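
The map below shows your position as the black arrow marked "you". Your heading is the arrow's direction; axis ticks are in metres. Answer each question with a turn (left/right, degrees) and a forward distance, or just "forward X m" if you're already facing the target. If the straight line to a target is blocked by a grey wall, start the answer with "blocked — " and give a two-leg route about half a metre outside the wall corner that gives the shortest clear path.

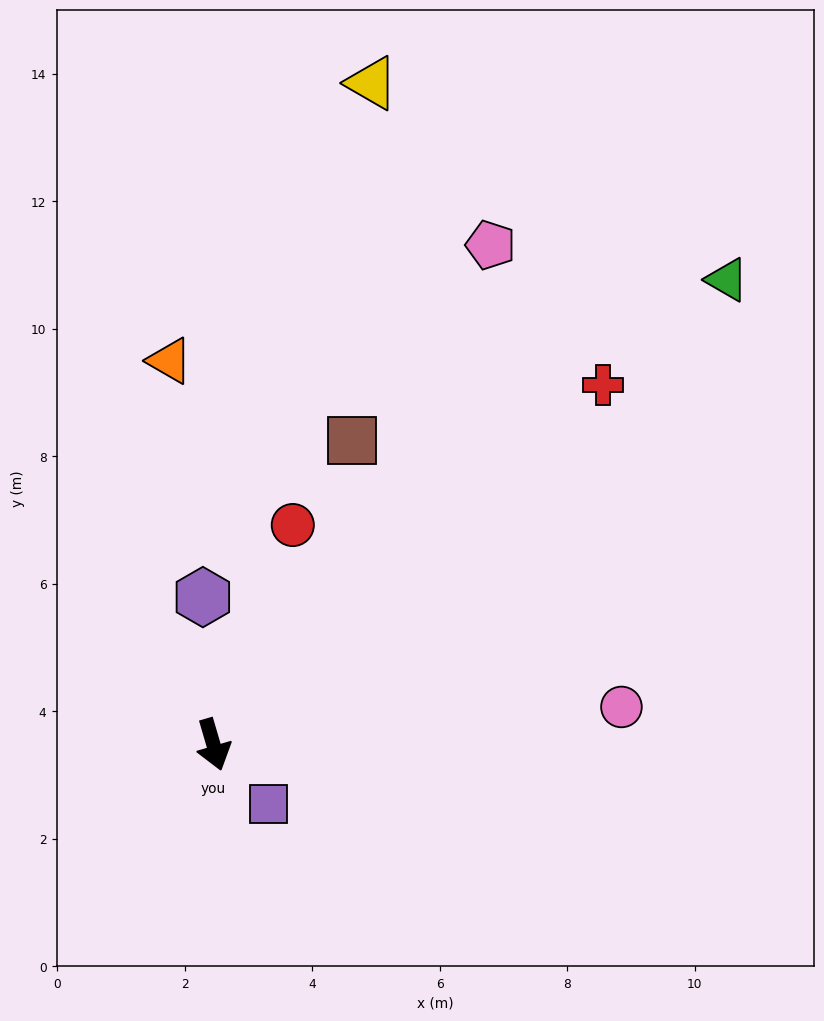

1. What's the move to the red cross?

turn left 116°, forward 8.3 m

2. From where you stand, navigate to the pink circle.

turn left 79°, forward 6.4 m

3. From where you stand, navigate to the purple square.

turn left 27°, forward 1.3 m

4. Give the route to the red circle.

turn left 144°, forward 3.7 m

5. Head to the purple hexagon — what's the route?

turn left 168°, forward 2.3 m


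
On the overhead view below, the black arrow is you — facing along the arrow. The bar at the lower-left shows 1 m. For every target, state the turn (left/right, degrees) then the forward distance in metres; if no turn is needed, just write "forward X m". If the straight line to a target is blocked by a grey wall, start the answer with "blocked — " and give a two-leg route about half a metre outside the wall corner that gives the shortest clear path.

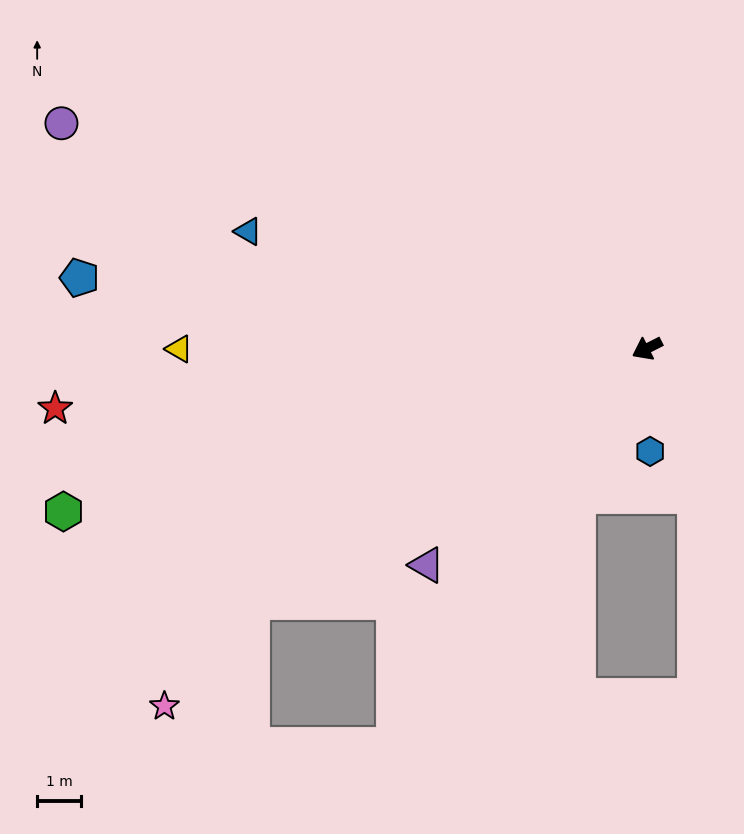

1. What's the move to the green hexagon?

turn right 11°, forward 14.0 m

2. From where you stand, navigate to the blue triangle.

turn right 43°, forward 9.6 m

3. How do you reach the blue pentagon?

turn right 34°, forward 13.2 m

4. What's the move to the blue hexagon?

turn left 65°, forward 2.4 m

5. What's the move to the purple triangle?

turn left 18°, forward 7.1 m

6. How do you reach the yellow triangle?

turn right 27°, forward 10.8 m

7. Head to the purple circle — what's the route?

turn right 48°, forward 14.4 m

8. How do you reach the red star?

turn right 21°, forward 13.7 m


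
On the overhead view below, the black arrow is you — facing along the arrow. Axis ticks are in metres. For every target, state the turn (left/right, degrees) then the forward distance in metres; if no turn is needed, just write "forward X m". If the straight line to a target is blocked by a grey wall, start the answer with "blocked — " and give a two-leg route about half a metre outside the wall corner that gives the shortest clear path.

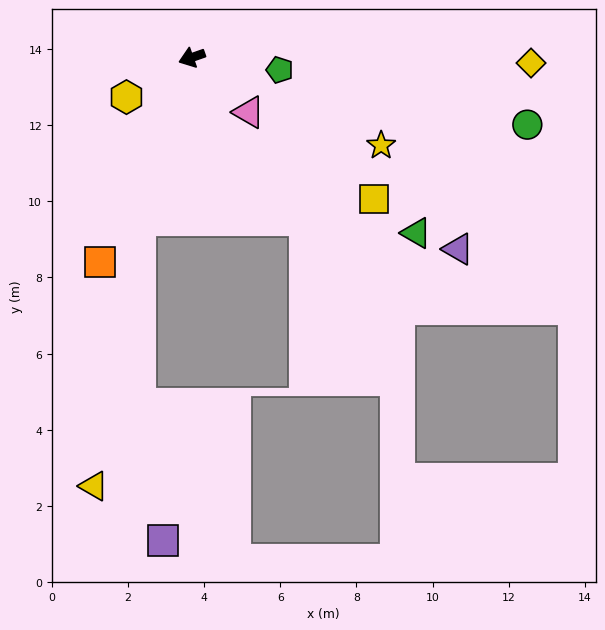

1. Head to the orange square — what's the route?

turn left 46°, forward 5.9 m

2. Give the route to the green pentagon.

turn left 153°, forward 2.3 m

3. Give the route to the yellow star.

turn left 136°, forward 5.5 m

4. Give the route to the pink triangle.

turn left 117°, forward 2.1 m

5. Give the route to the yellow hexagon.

turn left 12°, forward 2.0 m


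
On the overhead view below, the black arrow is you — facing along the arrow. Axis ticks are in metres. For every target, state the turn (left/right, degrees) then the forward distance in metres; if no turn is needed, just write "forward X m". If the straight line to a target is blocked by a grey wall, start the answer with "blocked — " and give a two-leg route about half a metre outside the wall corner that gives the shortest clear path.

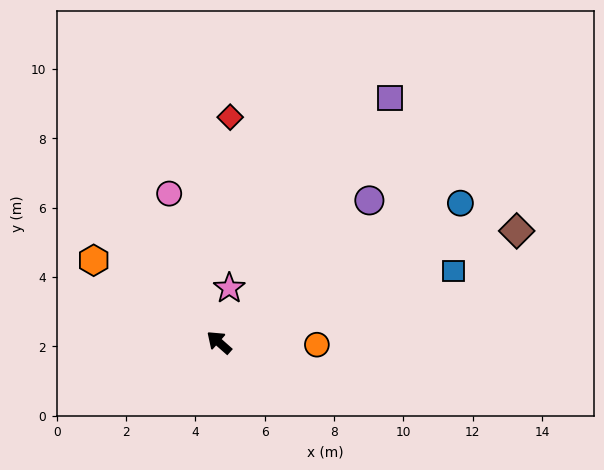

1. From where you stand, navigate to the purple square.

turn right 84°, forward 8.6 m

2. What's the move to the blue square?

turn right 122°, forward 7.1 m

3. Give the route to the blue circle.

turn right 109°, forward 8.0 m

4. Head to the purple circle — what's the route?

turn right 95°, forward 6.0 m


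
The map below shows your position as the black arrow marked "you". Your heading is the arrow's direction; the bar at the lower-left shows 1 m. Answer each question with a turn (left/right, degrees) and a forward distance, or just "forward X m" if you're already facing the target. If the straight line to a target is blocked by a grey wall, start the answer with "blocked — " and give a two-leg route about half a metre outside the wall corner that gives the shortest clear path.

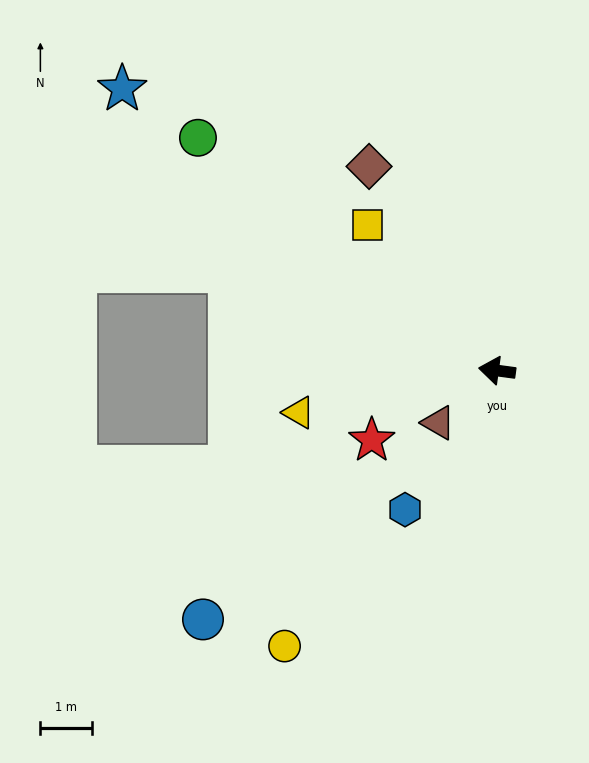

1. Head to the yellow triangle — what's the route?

turn left 20°, forward 3.9 m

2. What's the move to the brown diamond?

turn right 50°, forward 4.6 m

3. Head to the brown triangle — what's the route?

turn left 49°, forward 1.5 m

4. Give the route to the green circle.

turn right 30°, forward 7.3 m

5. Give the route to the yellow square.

turn right 41°, forward 3.8 m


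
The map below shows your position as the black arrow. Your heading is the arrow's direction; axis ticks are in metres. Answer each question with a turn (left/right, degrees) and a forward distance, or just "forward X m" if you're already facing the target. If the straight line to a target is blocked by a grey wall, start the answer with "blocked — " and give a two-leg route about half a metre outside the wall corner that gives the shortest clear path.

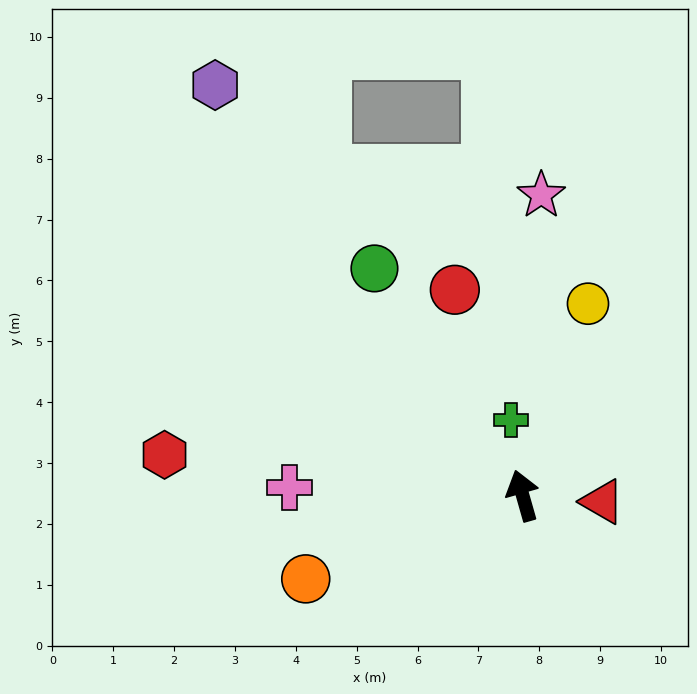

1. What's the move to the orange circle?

turn left 95°, forward 3.8 m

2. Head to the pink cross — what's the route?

turn left 72°, forward 3.8 m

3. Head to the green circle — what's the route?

turn left 17°, forward 4.5 m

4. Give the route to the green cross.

turn right 7°, forward 1.3 m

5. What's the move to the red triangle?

turn right 110°, forward 1.3 m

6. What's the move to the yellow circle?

turn right 35°, forward 3.3 m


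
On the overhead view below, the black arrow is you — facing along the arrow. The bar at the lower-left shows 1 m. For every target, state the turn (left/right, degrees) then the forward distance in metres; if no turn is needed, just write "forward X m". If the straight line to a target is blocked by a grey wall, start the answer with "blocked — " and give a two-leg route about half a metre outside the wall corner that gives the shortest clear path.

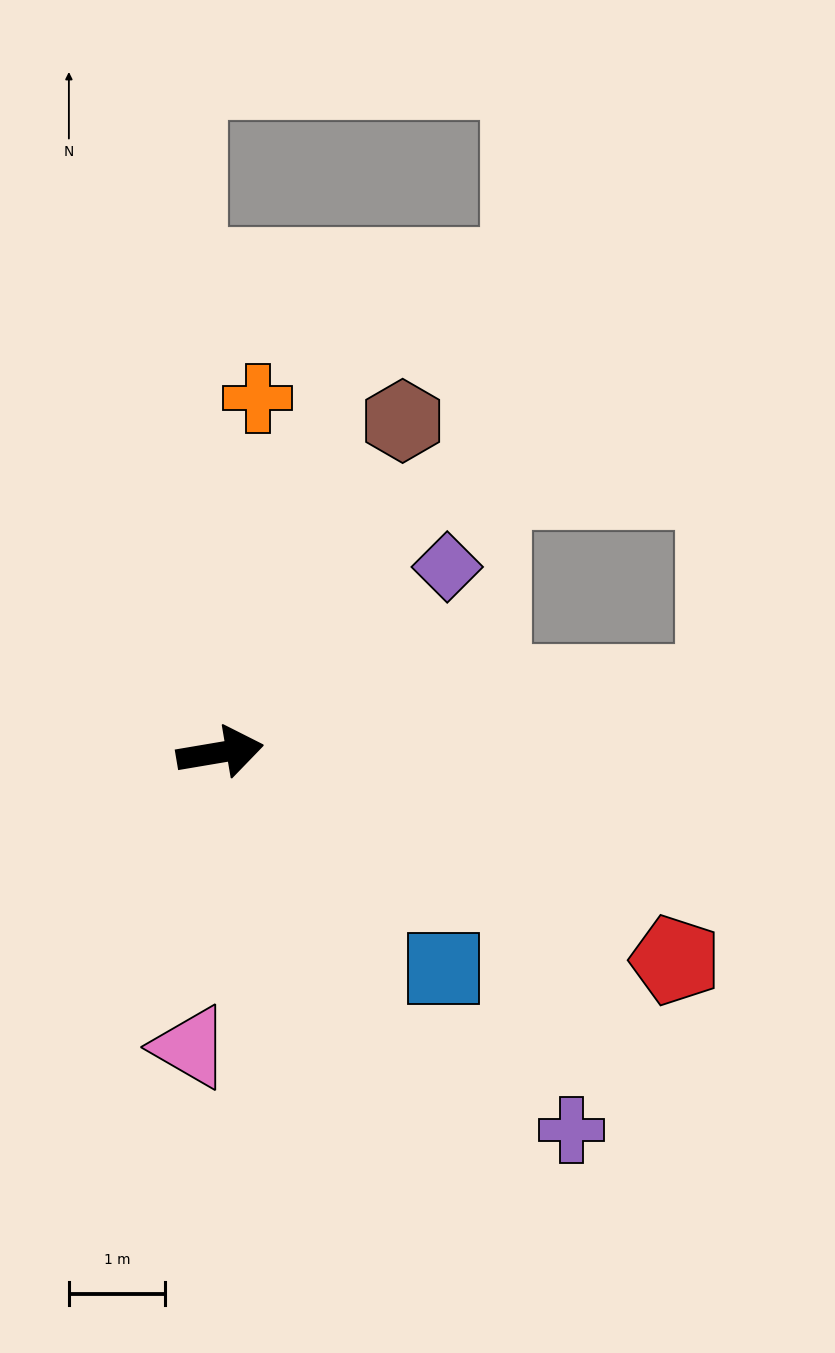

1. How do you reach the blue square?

turn right 54°, forward 3.2 m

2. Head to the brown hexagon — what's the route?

turn left 52°, forward 3.9 m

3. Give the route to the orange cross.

turn left 74°, forward 3.7 m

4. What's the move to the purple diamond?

turn left 30°, forward 3.0 m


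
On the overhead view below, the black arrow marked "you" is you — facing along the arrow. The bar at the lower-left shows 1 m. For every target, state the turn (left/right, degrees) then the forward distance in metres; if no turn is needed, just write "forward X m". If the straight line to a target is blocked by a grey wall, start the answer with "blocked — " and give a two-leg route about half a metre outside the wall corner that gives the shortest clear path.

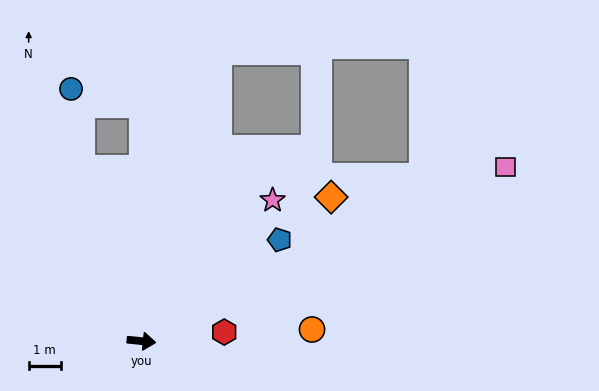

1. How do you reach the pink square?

turn left 31°, forward 12.6 m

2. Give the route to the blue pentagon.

turn left 42°, forward 5.3 m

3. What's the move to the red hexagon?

turn left 12°, forward 2.6 m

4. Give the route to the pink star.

turn left 53°, forward 6.0 m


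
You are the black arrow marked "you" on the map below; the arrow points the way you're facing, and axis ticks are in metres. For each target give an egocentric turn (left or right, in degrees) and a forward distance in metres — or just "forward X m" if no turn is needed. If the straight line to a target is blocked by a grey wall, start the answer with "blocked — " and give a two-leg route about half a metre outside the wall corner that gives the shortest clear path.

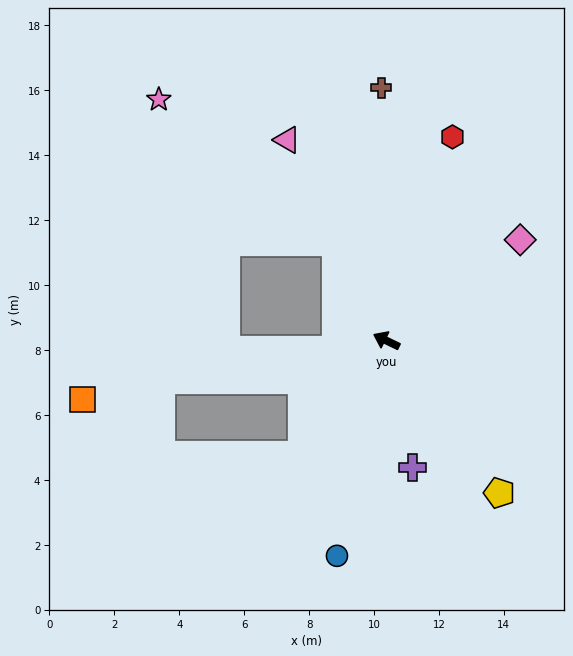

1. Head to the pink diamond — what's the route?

turn right 117°, forward 5.2 m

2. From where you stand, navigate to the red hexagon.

turn right 82°, forward 6.6 m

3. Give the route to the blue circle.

turn left 103°, forward 6.8 m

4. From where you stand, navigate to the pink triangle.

turn right 38°, forward 6.9 m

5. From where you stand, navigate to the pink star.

blocked — turn right 37°, forward 3.4 m, then turn left 24°, forward 7.0 m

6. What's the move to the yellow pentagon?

turn left 152°, forward 5.8 m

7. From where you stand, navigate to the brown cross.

turn right 63°, forward 7.8 m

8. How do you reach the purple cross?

turn left 127°, forward 4.0 m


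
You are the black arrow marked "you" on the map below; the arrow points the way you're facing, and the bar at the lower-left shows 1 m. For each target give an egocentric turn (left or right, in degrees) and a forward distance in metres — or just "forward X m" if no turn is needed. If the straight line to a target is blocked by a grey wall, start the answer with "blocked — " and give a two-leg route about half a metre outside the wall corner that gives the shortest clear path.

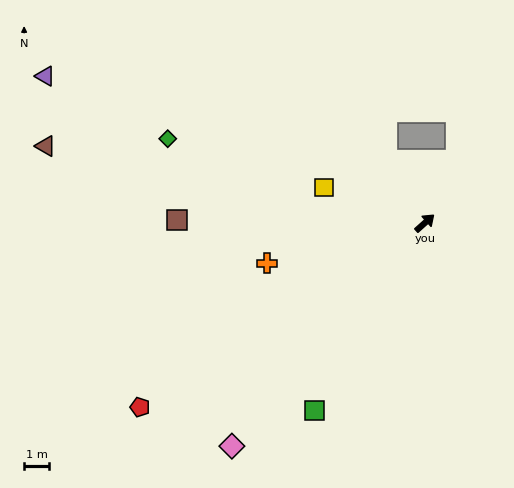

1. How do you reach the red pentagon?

turn left 171°, forward 13.6 m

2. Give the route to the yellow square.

turn left 119°, forward 4.3 m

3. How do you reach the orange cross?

turn left 153°, forward 6.5 m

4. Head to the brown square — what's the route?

turn left 137°, forward 9.9 m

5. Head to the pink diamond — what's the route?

turn right 173°, forward 11.8 m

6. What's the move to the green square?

turn right 162°, forward 8.7 m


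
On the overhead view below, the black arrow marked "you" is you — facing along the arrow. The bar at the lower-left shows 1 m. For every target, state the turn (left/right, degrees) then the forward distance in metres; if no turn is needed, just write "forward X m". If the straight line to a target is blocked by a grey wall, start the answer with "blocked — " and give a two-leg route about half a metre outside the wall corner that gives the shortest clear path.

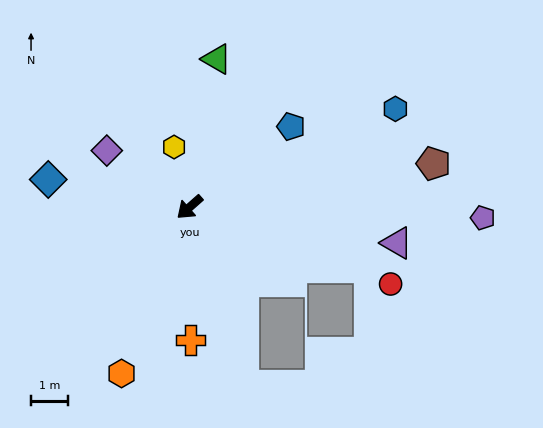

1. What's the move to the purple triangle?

turn left 129°, forward 5.7 m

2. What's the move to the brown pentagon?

turn left 149°, forward 6.7 m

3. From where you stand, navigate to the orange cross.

turn left 49°, forward 3.6 m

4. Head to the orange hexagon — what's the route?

turn left 26°, forward 4.9 m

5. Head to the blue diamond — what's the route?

turn right 52°, forward 3.9 m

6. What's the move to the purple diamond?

turn right 76°, forward 2.7 m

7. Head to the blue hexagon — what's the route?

turn left 164°, forward 6.2 m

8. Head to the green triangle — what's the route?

turn right 142°, forward 4.1 m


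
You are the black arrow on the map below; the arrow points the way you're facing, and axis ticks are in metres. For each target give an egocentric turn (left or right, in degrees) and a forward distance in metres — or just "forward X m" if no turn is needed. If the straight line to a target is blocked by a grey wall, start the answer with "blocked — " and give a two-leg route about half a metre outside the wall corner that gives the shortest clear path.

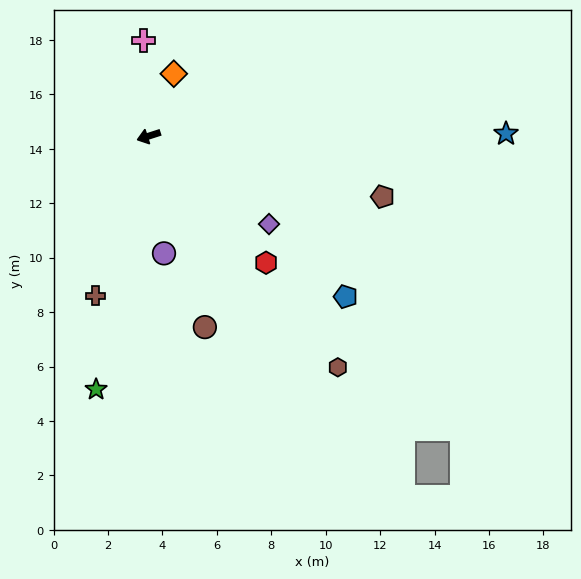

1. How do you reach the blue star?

turn left 163°, forward 13.1 m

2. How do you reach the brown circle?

turn left 89°, forward 7.3 m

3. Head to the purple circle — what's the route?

turn left 80°, forward 4.3 m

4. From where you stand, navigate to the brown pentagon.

turn left 148°, forward 8.9 m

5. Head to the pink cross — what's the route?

turn right 105°, forward 3.5 m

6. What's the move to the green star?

turn left 60°, forward 9.5 m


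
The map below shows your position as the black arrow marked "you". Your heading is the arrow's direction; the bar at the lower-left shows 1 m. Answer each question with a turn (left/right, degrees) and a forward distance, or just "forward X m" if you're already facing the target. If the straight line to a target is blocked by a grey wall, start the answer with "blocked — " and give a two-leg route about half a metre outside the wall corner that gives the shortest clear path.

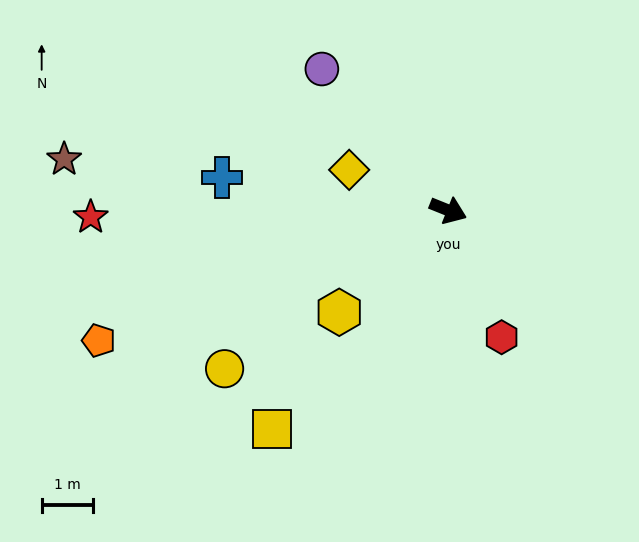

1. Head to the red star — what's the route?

turn right 157°, forward 7.0 m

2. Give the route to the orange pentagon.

turn right 138°, forward 7.3 m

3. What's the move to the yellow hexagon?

turn right 115°, forward 2.9 m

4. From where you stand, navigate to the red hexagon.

turn right 45°, forward 2.7 m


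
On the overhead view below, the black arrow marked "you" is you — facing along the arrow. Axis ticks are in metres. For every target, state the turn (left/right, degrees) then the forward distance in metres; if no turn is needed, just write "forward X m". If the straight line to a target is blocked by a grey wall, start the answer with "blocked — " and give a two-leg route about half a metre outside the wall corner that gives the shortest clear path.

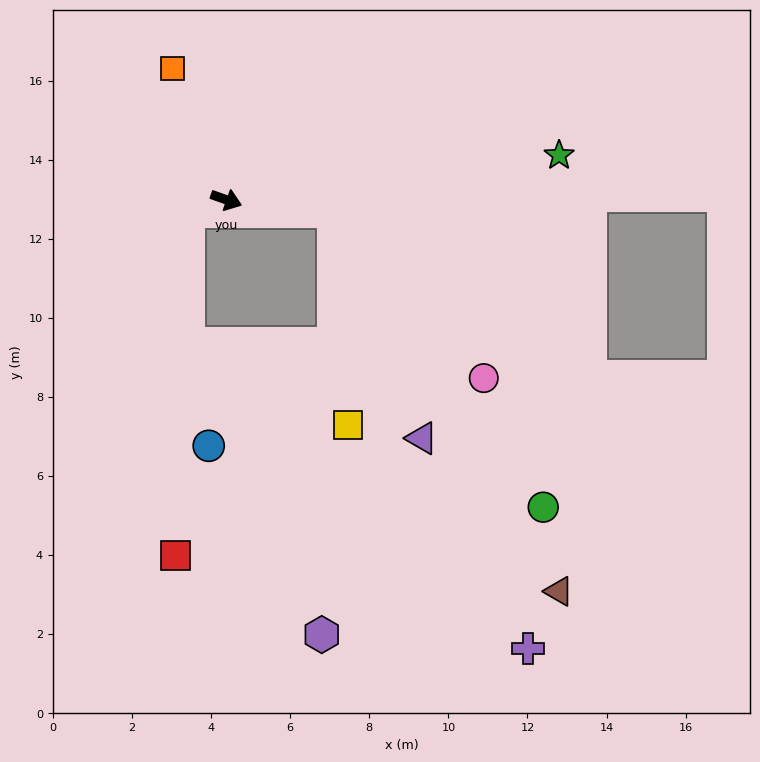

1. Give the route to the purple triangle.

blocked — turn left 13°, forward 2.7 m, then turn right 62°, forward 6.1 m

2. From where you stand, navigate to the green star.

turn left 27°, forward 8.5 m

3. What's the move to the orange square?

turn left 132°, forward 3.6 m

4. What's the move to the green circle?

blocked — turn left 13°, forward 2.7 m, then turn right 48°, forward 9.2 m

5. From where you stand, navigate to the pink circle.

blocked — turn left 13°, forward 2.7 m, then turn right 41°, forward 5.7 m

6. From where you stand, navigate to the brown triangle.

blocked — turn left 13°, forward 2.7 m, then turn right 53°, forward 11.2 m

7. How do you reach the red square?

blocked — turn right 143°, forward 1.0 m, then turn left 70°, forward 8.7 m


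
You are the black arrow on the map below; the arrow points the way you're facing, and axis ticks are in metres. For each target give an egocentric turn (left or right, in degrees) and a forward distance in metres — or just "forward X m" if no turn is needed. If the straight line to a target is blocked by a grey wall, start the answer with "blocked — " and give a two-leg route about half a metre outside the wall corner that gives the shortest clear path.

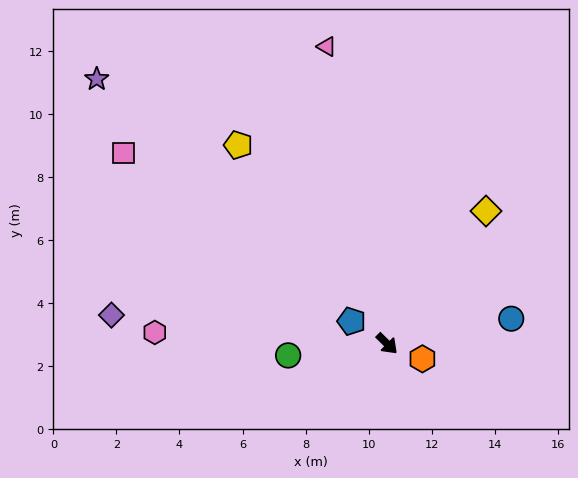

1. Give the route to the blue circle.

turn left 56°, forward 4.0 m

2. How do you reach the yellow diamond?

turn left 98°, forward 5.3 m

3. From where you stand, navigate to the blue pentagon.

turn right 168°, forward 1.3 m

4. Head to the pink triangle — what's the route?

turn left 146°, forward 9.6 m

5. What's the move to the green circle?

turn right 129°, forward 3.2 m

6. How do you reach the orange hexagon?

turn left 22°, forward 1.2 m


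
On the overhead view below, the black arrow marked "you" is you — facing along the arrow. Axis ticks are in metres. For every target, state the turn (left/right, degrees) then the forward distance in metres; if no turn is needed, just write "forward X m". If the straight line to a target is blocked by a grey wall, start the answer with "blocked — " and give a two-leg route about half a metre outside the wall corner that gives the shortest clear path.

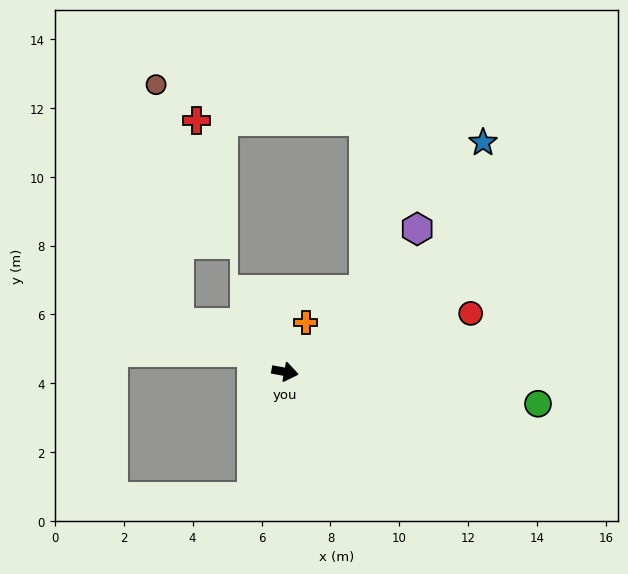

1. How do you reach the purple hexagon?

turn left 58°, forward 5.6 m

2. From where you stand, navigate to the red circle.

turn left 28°, forward 5.6 m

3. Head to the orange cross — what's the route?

turn left 78°, forward 1.6 m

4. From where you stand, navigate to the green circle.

turn left 3°, forward 7.4 m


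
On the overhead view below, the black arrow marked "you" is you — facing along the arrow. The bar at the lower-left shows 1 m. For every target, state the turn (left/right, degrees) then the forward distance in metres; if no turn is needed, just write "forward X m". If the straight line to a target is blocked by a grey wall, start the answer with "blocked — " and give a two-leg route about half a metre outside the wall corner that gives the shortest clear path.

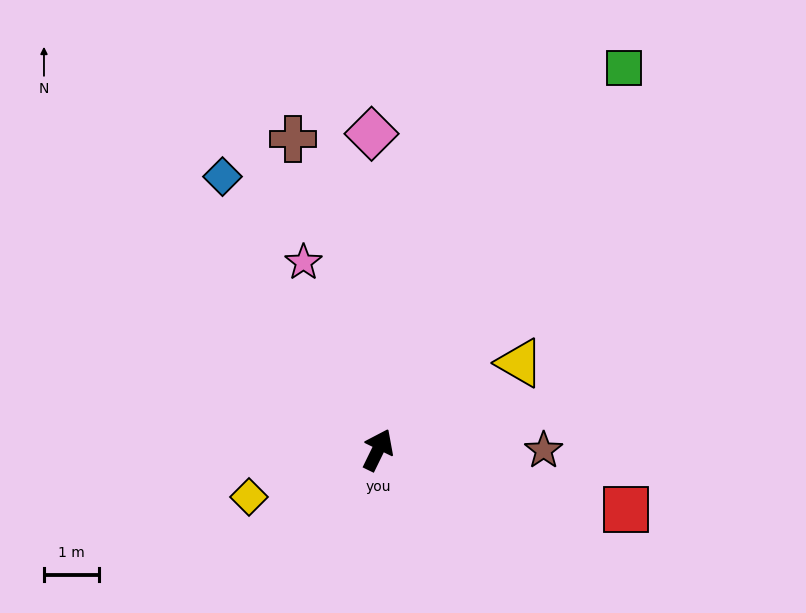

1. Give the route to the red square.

turn right 78°, forward 4.6 m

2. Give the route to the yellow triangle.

turn right 32°, forward 3.0 m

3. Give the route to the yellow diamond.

turn left 136°, forward 2.5 m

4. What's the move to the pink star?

turn left 48°, forward 3.7 m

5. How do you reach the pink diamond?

turn left 27°, forward 5.8 m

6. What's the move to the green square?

turn right 7°, forward 8.3 m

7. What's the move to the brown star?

turn right 64°, forward 3.0 m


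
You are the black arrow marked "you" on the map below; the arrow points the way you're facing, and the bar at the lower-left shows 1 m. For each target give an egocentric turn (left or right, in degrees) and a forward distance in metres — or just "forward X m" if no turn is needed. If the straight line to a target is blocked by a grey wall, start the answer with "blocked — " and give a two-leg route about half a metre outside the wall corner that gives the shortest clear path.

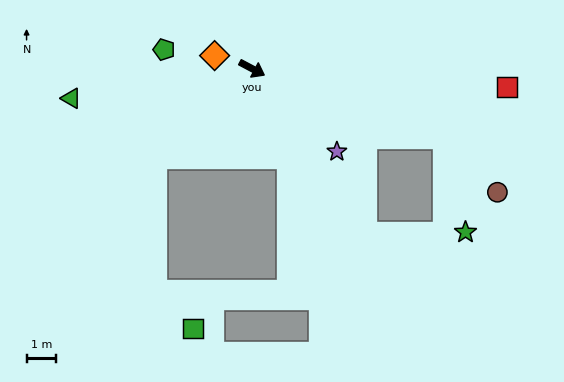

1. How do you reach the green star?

blocked — turn left 8°, forward 7.0 m, then turn right 58°, forward 3.3 m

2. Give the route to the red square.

turn left 24°, forward 8.7 m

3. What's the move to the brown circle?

blocked — turn left 8°, forward 7.0 m, then turn right 27°, forward 2.6 m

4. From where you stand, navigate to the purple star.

turn right 16°, forward 4.0 m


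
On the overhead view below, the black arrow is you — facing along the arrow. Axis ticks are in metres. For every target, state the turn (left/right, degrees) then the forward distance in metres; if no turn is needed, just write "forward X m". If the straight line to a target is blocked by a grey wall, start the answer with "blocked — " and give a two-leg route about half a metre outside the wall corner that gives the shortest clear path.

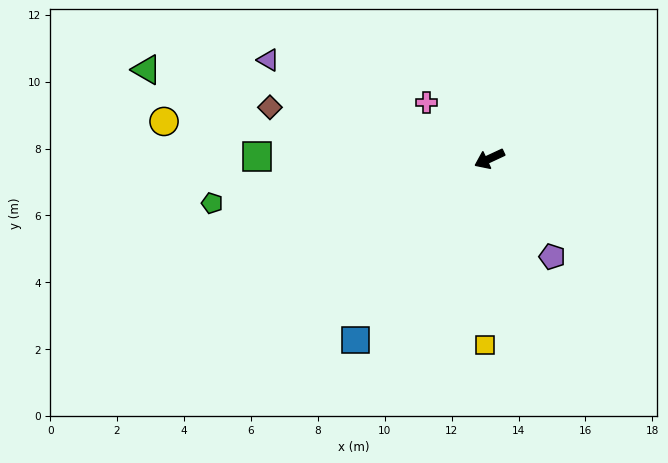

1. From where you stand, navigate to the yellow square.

turn left 64°, forward 5.6 m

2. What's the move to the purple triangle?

turn right 49°, forward 7.2 m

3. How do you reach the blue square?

turn left 29°, forward 6.7 m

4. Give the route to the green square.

turn right 26°, forward 6.9 m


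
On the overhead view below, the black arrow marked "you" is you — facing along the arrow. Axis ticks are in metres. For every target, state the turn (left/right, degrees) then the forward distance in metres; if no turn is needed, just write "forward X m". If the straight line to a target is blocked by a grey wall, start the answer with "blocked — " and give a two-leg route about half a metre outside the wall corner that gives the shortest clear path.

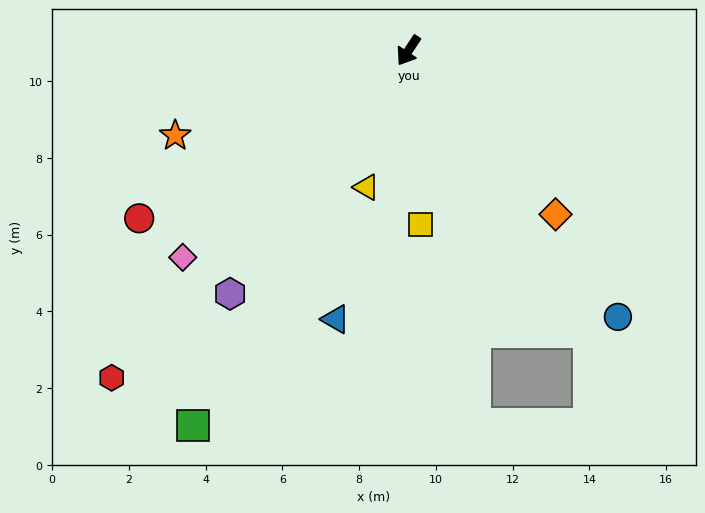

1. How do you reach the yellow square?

turn left 37°, forward 4.5 m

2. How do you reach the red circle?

turn right 25°, forward 8.3 m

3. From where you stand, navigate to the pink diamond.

turn right 14°, forward 8.0 m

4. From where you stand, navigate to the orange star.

turn right 37°, forward 6.5 m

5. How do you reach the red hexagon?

turn right 9°, forward 11.5 m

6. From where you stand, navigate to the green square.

turn left 4°, forward 11.3 m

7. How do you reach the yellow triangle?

turn left 16°, forward 3.7 m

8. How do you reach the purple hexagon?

turn right 3°, forward 7.9 m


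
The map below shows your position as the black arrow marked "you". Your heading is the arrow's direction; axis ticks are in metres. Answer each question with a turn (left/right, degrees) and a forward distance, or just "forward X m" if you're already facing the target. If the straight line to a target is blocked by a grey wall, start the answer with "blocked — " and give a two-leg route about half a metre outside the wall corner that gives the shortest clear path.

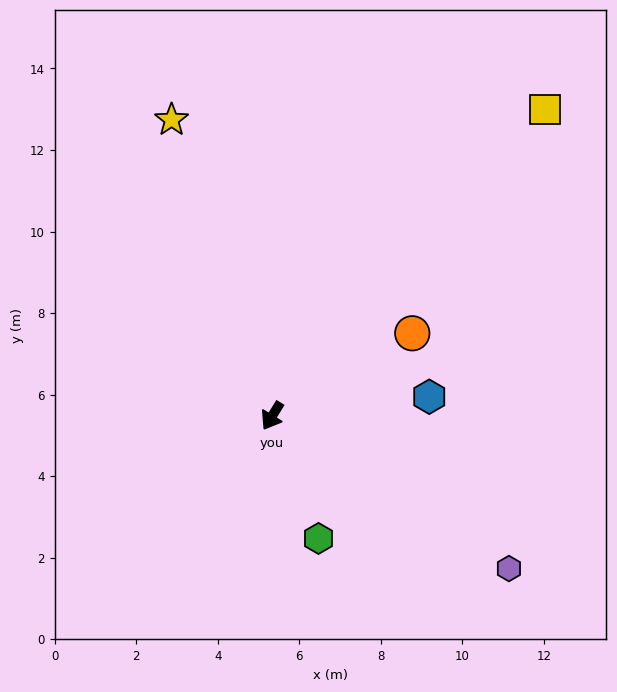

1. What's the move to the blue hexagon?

turn left 129°, forward 3.9 m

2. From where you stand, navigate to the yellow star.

turn right 130°, forward 7.7 m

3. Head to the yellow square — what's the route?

turn left 170°, forward 10.1 m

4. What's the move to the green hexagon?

turn left 52°, forward 3.2 m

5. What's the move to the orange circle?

turn left 152°, forward 4.0 m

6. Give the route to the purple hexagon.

turn left 89°, forward 6.9 m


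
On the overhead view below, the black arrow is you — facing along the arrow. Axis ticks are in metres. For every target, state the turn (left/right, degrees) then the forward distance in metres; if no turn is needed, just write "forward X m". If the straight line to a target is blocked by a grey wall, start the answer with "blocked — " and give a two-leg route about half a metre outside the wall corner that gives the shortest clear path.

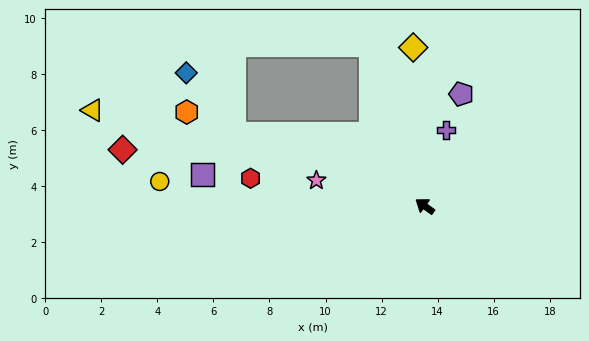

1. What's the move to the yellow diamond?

turn right 50°, forward 5.7 m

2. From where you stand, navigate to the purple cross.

turn right 70°, forward 2.8 m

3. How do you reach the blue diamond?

blocked — turn left 15°, forward 7.3 m, then turn right 30°, forward 2.8 m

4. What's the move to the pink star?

turn left 23°, forward 4.0 m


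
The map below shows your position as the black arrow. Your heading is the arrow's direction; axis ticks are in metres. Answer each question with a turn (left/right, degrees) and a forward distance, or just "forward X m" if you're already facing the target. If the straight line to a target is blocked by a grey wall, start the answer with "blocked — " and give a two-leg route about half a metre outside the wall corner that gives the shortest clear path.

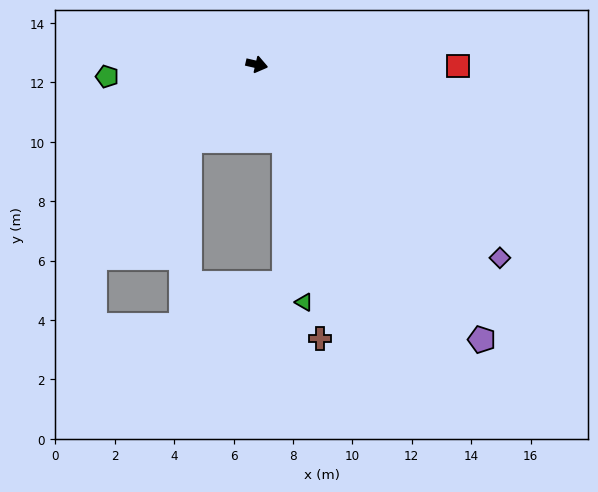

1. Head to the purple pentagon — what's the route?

turn right 38°, forward 12.0 m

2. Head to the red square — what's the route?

turn left 13°, forward 6.8 m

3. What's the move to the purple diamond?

turn right 25°, forward 10.5 m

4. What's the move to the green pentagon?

turn right 162°, forward 5.1 m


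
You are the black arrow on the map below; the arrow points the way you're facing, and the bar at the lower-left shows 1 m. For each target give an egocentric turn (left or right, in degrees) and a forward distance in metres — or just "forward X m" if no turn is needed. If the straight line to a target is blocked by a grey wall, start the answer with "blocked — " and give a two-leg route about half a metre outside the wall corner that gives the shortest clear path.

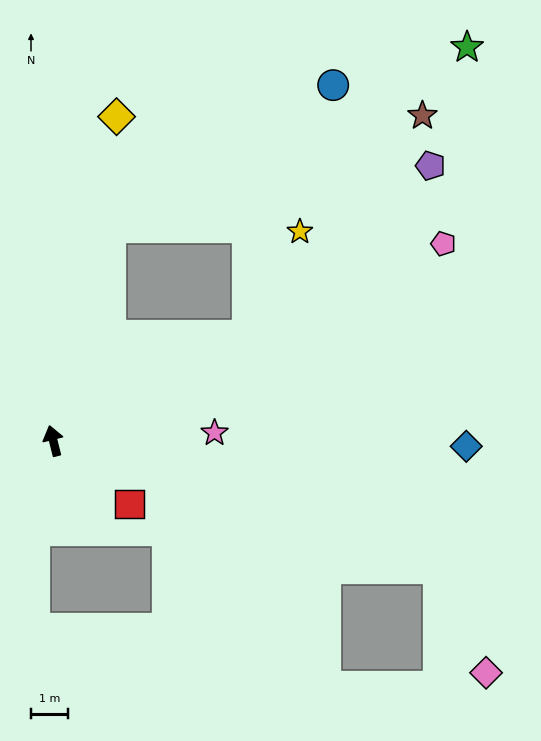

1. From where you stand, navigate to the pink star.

turn right 101°, forward 4.4 m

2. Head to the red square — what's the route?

turn right 144°, forward 2.7 m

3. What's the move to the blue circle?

blocked — turn right 29°, forward 6.0 m, then turn right 42°, forward 7.2 m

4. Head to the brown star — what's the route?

blocked — turn right 76°, forward 6.0 m, then turn left 23°, forward 7.6 m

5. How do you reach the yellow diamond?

turn right 25°, forward 9.0 m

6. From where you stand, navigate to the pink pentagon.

turn right 77°, forward 11.9 m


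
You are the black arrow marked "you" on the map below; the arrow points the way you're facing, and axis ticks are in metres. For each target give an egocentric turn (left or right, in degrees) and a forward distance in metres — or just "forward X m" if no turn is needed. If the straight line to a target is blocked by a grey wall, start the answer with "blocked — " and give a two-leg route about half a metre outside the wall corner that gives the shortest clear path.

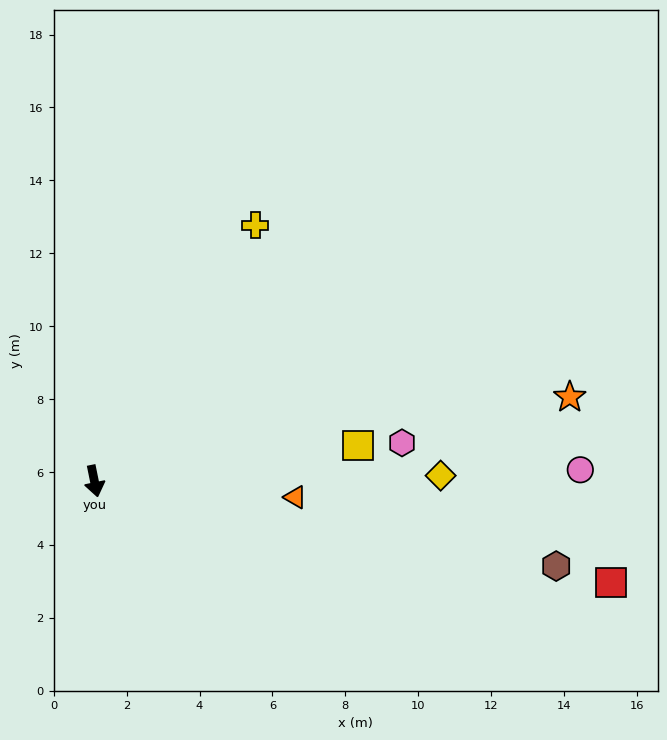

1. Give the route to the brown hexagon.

turn left 68°, forward 12.9 m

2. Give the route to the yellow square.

turn left 86°, forward 7.3 m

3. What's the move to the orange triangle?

turn left 74°, forward 5.5 m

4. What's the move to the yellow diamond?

turn left 79°, forward 9.5 m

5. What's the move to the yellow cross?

turn left 136°, forward 8.3 m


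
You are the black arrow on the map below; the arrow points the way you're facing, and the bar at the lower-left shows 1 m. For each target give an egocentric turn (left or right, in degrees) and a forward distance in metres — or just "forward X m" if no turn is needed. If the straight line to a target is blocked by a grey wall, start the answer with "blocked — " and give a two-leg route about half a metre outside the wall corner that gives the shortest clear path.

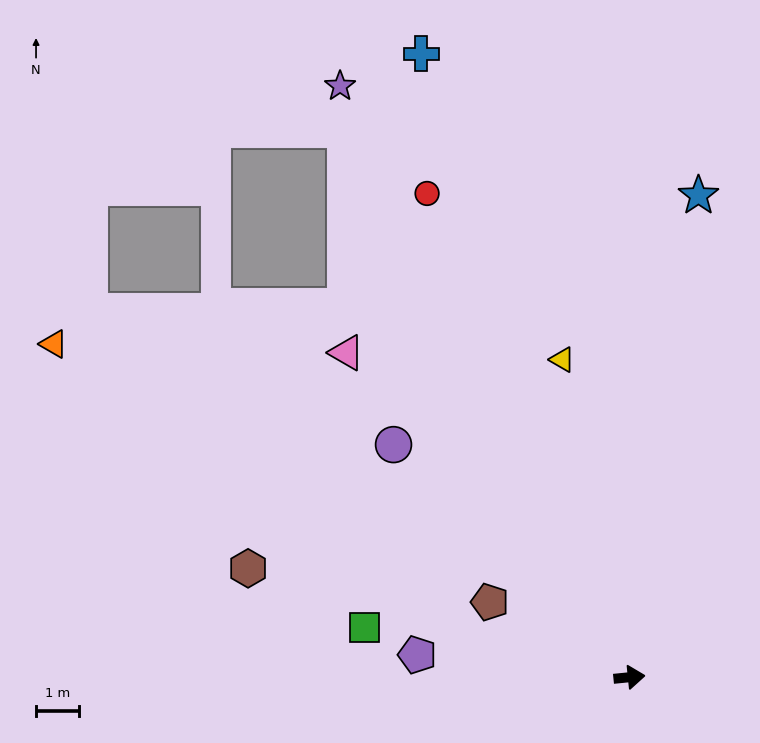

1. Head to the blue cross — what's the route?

turn left 103°, forward 15.4 m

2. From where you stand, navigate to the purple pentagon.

turn left 168°, forward 5.0 m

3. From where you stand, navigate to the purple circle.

turn left 130°, forward 7.8 m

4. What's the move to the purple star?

turn left 110°, forward 15.4 m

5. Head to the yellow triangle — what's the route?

turn left 96°, forward 7.6 m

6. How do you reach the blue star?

turn left 76°, forward 11.4 m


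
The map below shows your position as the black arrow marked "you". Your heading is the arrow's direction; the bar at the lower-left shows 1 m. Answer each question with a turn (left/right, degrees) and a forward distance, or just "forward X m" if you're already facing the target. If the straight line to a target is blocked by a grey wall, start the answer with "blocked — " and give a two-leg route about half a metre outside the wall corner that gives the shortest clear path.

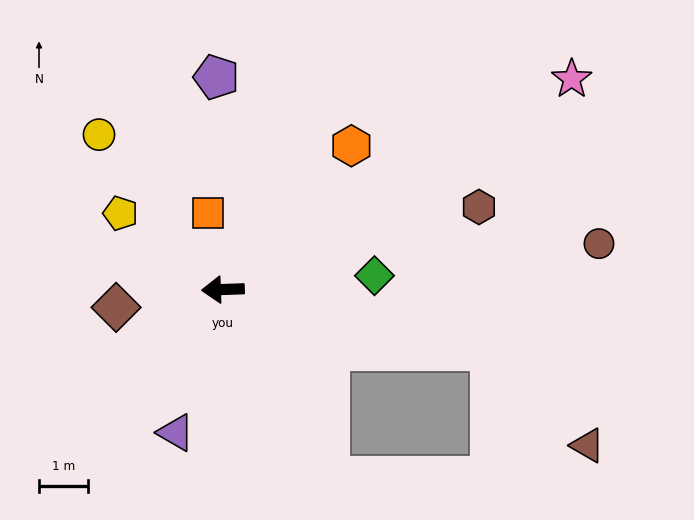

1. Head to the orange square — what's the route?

turn right 81°, forward 1.6 m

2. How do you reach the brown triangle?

blocked — turn left 165°, forward 5.6 m, then turn right 32°, forward 2.8 m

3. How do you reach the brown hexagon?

turn right 164°, forward 5.5 m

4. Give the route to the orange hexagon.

turn right 134°, forward 3.9 m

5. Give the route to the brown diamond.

turn left 8°, forward 2.2 m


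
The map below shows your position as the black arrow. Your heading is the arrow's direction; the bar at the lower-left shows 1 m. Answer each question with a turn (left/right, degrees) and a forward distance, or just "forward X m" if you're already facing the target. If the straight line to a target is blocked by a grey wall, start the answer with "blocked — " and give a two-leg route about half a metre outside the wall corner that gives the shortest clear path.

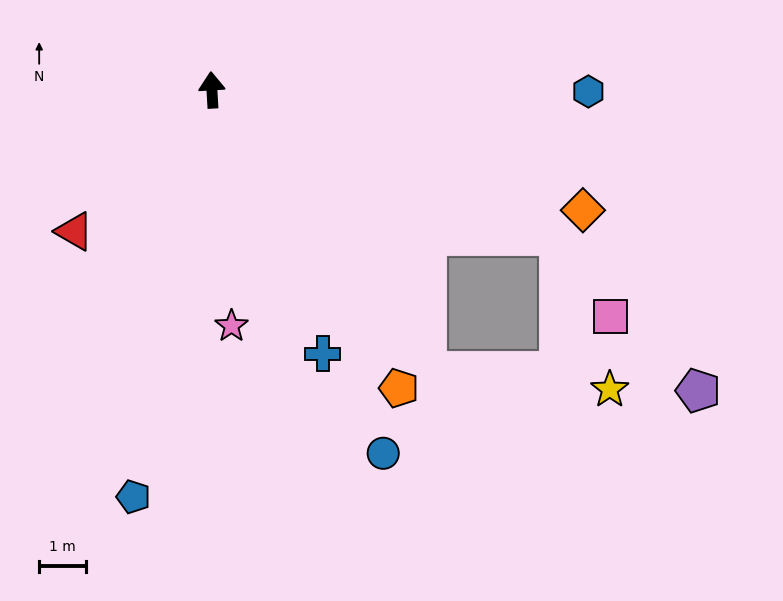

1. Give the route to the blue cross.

turn right 161°, forward 6.1 m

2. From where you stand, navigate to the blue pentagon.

turn left 166°, forward 8.9 m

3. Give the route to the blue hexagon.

turn right 94°, forward 8.1 m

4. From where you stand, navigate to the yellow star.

blocked — turn right 146°, forward 7.6 m, then turn left 47°, forward 3.9 m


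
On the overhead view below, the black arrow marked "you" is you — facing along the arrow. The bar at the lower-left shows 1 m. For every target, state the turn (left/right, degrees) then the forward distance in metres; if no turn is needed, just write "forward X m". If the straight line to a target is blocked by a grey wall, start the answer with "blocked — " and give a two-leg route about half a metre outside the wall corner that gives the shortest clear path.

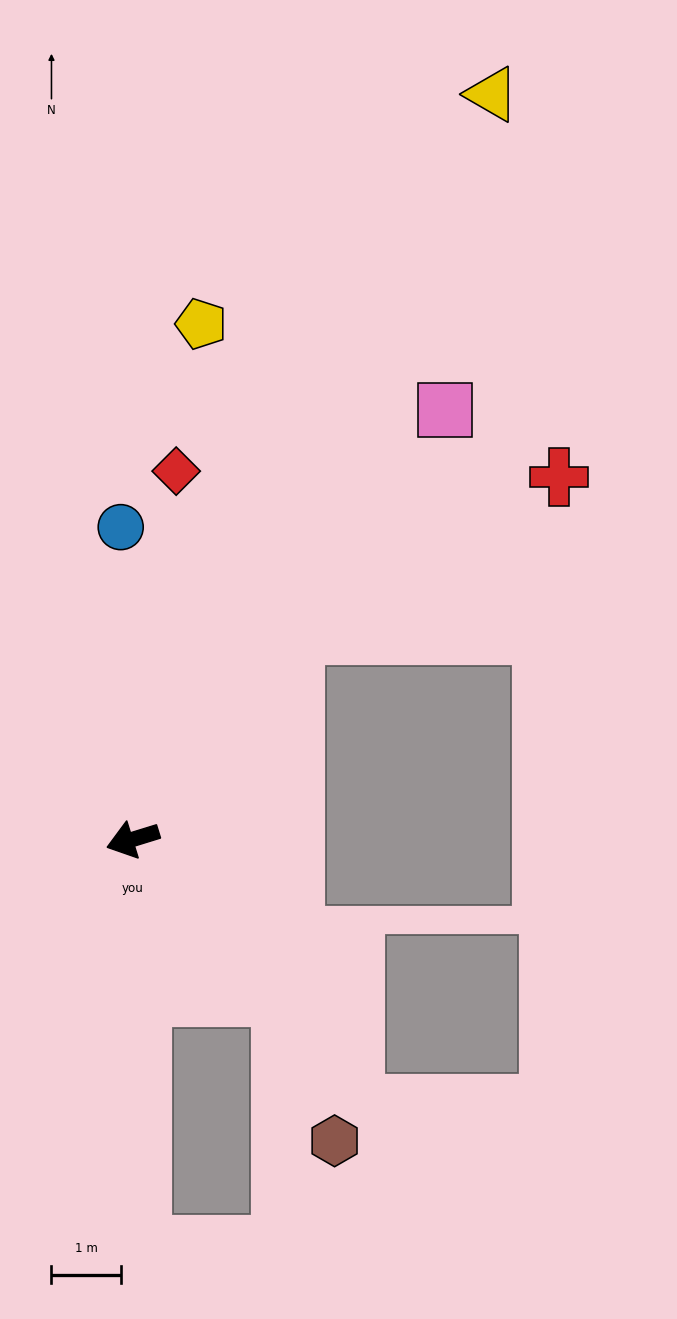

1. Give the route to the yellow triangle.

turn right 133°, forward 11.8 m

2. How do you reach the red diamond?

turn right 114°, forward 5.3 m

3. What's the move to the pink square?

turn right 143°, forward 7.6 m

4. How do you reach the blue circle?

turn right 105°, forward 4.5 m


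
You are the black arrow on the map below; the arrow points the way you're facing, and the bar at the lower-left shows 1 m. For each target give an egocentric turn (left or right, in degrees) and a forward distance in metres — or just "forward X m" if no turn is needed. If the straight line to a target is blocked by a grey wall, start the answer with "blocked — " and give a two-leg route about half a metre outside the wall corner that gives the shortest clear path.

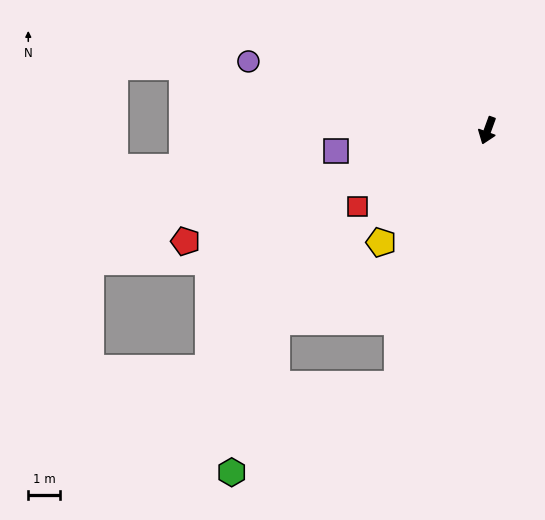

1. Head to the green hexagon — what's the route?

blocked — forward 8.5 m, then turn right 42°, forward 5.9 m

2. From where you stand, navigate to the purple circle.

turn right 86°, forward 7.9 m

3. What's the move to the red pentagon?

turn right 50°, forward 10.2 m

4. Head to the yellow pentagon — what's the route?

turn right 24°, forward 4.9 m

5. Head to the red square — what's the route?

turn right 40°, forward 4.8 m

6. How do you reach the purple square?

turn right 62°, forward 4.9 m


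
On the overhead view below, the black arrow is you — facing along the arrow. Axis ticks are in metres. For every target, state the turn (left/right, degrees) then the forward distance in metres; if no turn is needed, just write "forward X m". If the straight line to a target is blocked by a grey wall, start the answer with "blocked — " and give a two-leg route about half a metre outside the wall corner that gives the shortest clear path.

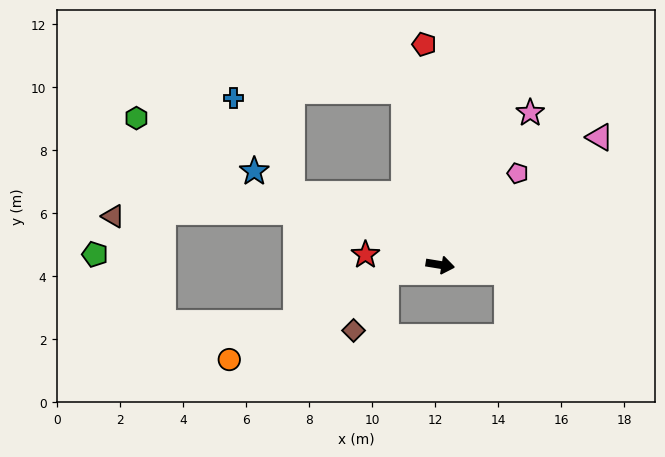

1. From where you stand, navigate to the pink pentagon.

turn left 59°, forward 3.8 m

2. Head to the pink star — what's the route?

turn left 69°, forward 5.6 m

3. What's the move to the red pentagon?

turn left 103°, forward 7.0 m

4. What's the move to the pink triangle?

turn left 48°, forward 6.5 m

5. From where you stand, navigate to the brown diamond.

blocked — turn right 164°, forward 1.7 m, then turn left 55°, forward 2.1 m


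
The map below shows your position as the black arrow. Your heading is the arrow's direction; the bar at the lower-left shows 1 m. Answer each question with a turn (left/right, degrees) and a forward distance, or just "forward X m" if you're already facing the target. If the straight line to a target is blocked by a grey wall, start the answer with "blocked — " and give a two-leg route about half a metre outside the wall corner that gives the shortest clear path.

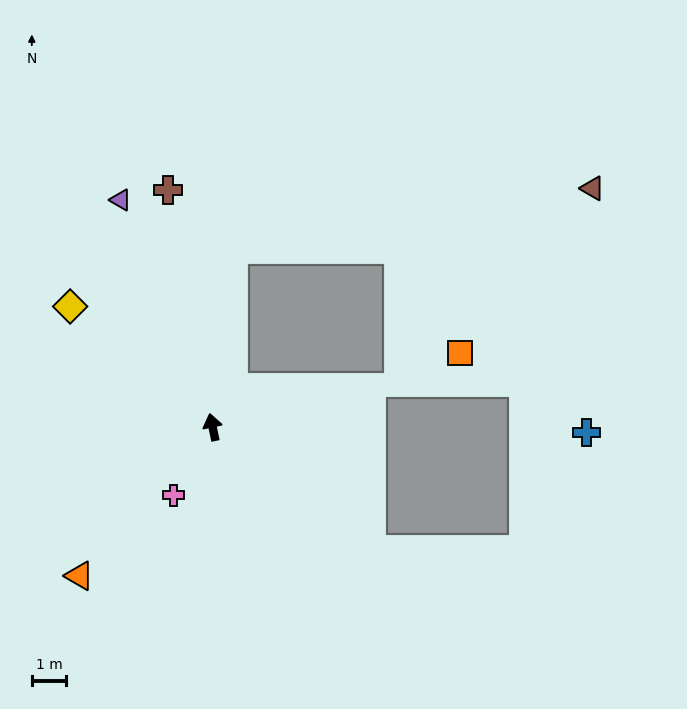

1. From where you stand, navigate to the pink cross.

turn left 138°, forward 2.3 m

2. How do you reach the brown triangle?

blocked — turn right 19°, forward 5.2 m, then turn right 73°, forward 10.5 m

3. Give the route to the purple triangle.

turn left 10°, forward 7.1 m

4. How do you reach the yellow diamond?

turn left 38°, forward 5.4 m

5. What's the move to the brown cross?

forward 7.0 m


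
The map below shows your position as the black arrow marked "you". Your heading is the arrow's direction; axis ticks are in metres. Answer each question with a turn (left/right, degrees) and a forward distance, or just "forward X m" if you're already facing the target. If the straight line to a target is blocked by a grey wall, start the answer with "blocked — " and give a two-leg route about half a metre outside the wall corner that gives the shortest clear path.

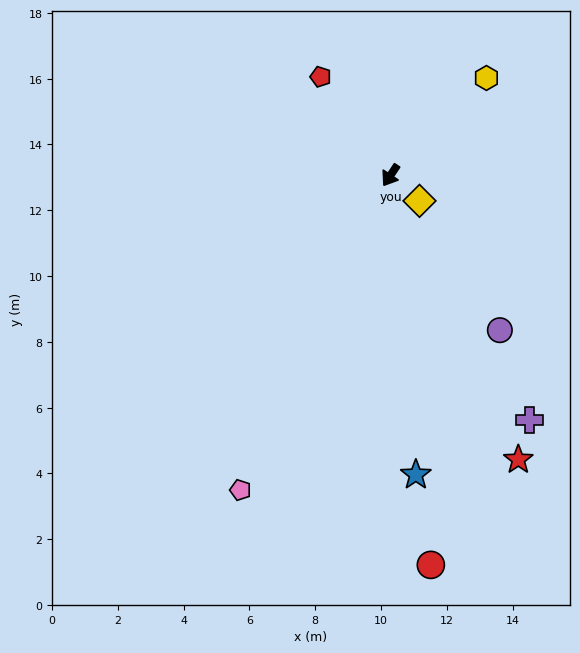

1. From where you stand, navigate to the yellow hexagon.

turn left 169°, forward 4.2 m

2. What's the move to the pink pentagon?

turn left 8°, forward 10.6 m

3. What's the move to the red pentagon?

turn right 111°, forward 3.7 m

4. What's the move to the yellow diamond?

turn left 82°, forward 1.2 m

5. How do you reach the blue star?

turn left 38°, forward 9.1 m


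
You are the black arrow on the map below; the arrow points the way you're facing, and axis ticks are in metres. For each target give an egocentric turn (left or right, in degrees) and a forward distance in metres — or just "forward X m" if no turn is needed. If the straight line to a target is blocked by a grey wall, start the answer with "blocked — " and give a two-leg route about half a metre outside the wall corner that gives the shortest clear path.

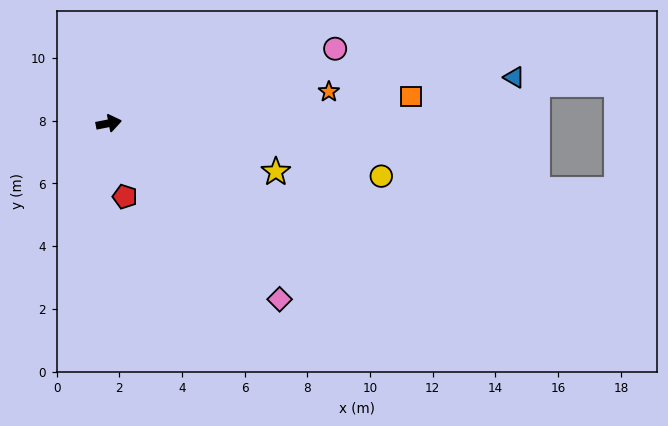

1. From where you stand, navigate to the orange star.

turn right 3°, forward 7.1 m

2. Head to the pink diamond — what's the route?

turn right 57°, forward 7.8 m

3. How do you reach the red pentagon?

turn right 89°, forward 2.4 m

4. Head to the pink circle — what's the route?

turn left 7°, forward 7.6 m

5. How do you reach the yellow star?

turn right 27°, forward 5.5 m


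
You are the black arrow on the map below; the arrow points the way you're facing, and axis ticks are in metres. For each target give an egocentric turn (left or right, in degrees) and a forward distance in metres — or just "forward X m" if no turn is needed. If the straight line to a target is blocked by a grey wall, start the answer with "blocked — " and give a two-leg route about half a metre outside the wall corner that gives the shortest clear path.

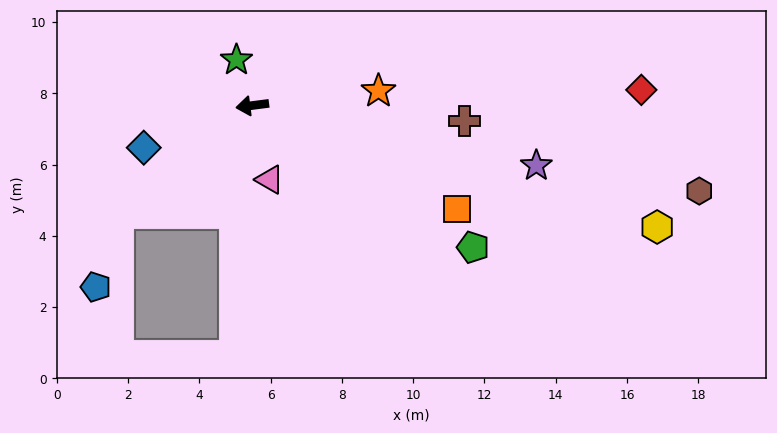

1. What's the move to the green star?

turn right 78°, forward 1.4 m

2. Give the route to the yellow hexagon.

turn left 156°, forward 11.9 m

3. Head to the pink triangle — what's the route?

turn left 96°, forward 2.1 m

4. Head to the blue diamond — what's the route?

turn left 14°, forward 3.3 m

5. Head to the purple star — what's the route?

turn left 161°, forward 8.2 m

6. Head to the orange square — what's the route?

turn left 146°, forward 6.4 m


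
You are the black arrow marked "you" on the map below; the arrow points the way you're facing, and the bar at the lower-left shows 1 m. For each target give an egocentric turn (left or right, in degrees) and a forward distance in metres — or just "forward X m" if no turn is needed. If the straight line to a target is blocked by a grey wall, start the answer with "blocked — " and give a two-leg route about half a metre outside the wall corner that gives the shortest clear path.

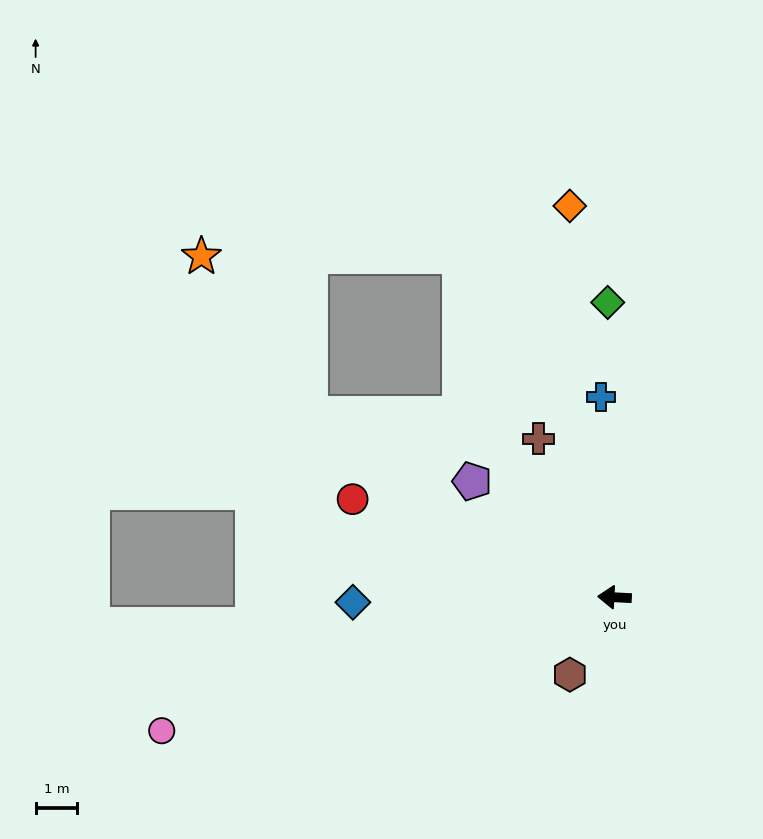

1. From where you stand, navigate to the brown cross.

turn right 61°, forward 4.2 m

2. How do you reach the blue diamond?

turn left 4°, forward 6.3 m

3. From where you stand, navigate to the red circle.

turn right 18°, forward 6.7 m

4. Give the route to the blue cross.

turn right 83°, forward 4.8 m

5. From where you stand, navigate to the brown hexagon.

turn left 63°, forward 2.1 m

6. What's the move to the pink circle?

turn left 19°, forward 11.3 m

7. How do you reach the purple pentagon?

turn right 36°, forward 4.4 m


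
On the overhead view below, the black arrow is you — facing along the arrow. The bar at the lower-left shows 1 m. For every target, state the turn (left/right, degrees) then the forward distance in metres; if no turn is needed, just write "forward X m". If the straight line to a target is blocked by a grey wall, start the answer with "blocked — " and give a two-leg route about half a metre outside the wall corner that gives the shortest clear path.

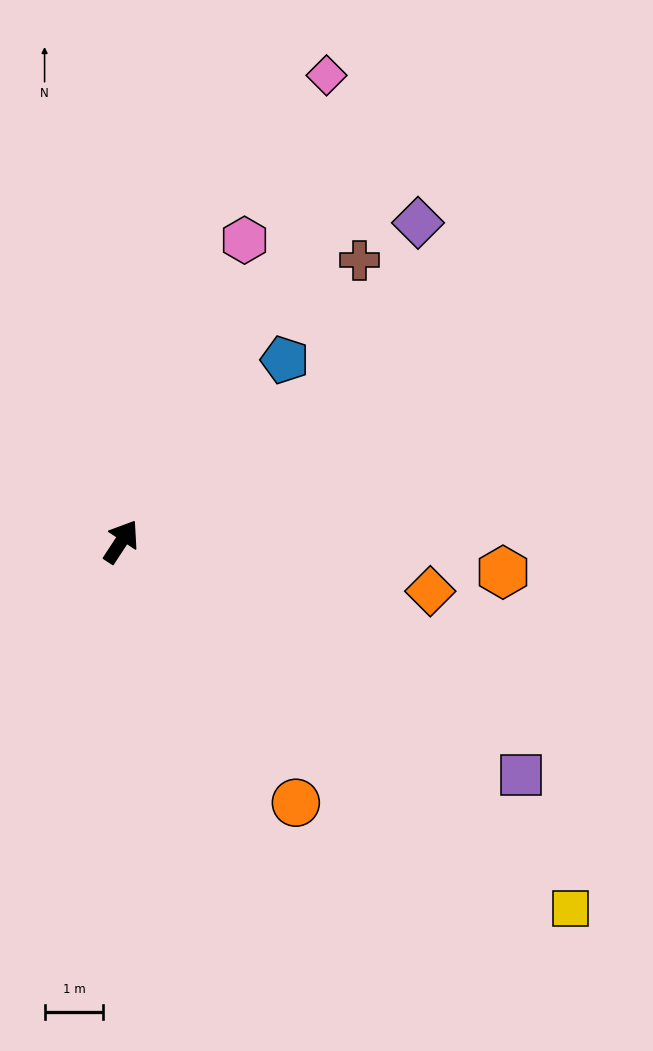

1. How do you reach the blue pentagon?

turn right 9°, forward 4.2 m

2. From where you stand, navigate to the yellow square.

turn right 96°, forward 9.9 m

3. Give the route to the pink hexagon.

turn left 11°, forward 5.6 m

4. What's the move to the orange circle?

turn right 113°, forward 5.4 m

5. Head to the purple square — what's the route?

turn right 87°, forward 7.9 m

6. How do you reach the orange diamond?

turn right 66°, forward 5.3 m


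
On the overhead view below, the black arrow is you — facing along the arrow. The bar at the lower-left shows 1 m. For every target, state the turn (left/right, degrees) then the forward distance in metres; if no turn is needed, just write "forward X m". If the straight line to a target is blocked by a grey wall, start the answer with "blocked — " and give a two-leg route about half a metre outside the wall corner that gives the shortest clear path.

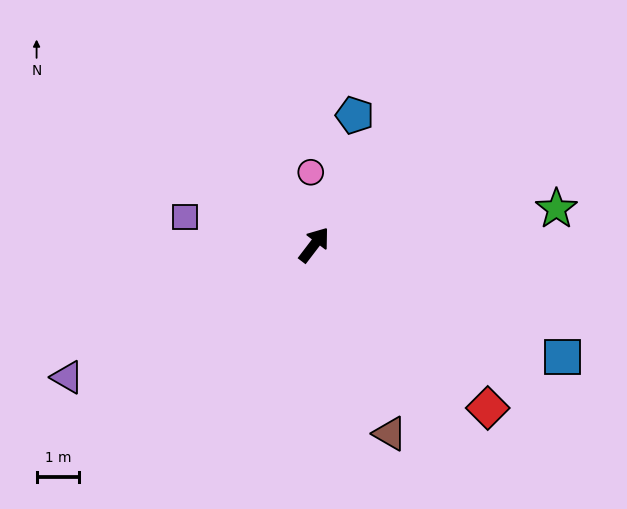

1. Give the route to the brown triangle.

turn right 121°, forward 4.7 m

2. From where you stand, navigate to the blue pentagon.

turn left 20°, forward 3.2 m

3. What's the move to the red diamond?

turn right 96°, forward 5.6 m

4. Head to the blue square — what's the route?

turn right 77°, forward 6.4 m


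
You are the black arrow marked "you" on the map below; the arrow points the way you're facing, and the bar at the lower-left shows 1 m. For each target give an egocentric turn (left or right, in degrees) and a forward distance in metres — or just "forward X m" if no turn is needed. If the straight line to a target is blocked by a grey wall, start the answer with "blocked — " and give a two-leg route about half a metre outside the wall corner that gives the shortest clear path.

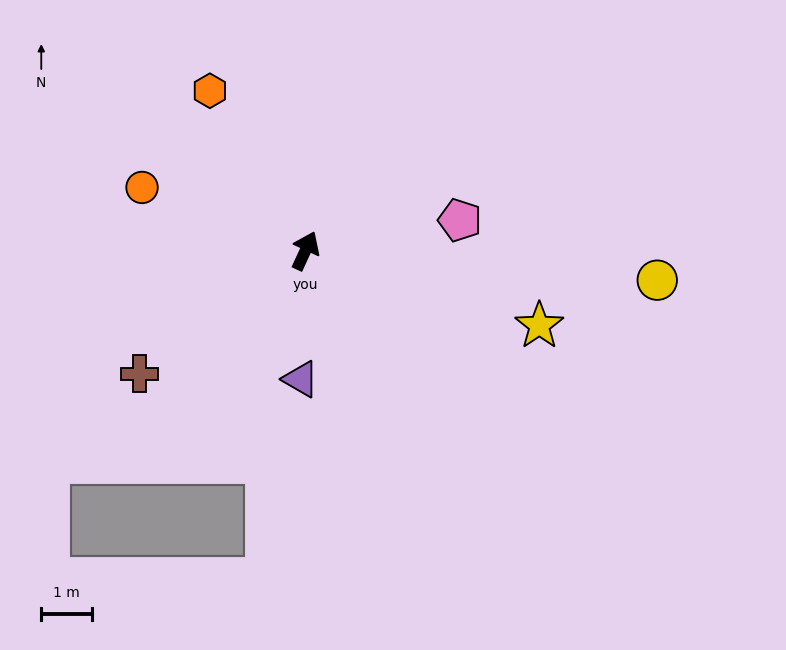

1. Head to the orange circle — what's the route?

turn left 94°, forward 3.5 m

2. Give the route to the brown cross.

turn left 151°, forward 4.1 m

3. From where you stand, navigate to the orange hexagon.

turn left 56°, forward 3.7 m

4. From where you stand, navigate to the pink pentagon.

turn right 54°, forward 3.1 m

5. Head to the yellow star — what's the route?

turn right 83°, forward 4.9 m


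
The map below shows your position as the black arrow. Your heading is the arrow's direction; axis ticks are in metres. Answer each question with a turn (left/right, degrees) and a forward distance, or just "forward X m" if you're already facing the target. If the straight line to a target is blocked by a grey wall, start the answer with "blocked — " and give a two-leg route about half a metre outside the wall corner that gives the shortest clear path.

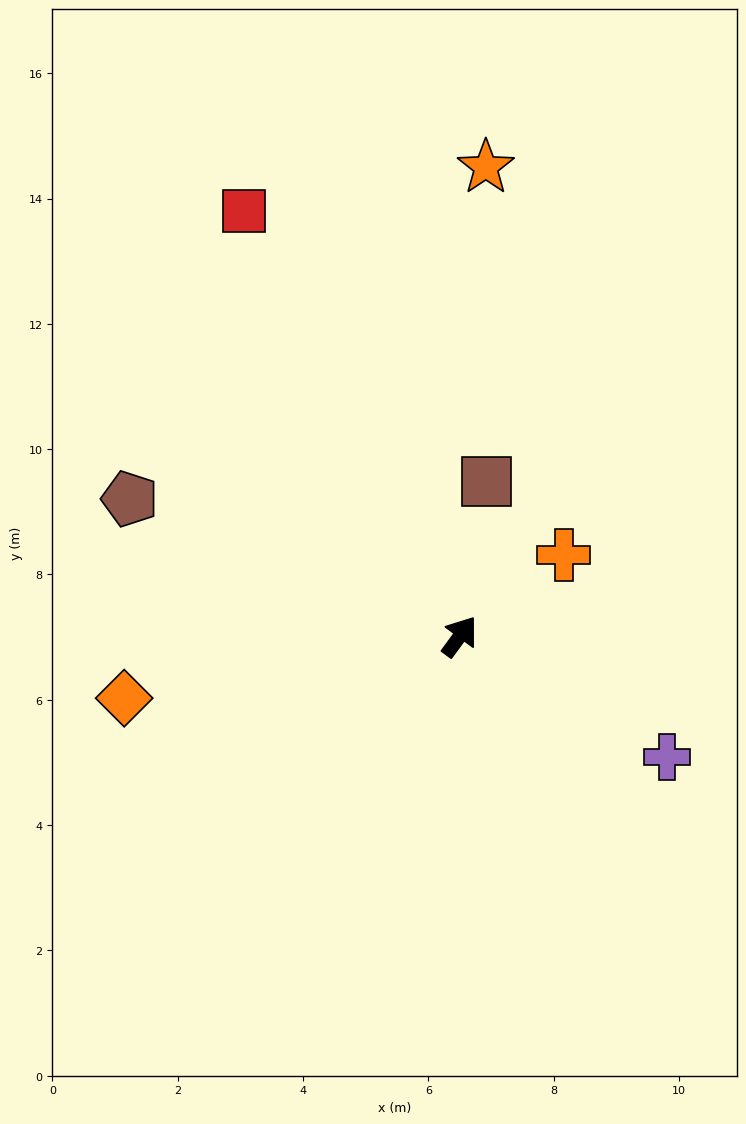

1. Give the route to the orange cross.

turn right 16°, forward 2.1 m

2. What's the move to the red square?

turn left 63°, forward 7.6 m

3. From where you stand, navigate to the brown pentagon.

turn left 104°, forward 5.7 m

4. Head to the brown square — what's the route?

turn left 26°, forward 2.5 m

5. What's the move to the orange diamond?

turn left 137°, forward 5.4 m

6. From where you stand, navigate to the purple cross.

turn right 84°, forward 3.8 m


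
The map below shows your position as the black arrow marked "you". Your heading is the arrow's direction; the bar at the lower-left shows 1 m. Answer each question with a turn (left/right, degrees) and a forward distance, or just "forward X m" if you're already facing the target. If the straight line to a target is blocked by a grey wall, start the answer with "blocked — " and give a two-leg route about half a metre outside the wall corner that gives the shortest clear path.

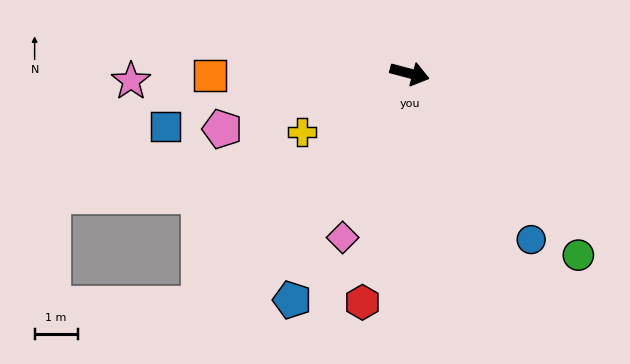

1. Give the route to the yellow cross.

turn right 137°, forward 2.9 m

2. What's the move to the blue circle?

turn right 39°, forward 4.8 m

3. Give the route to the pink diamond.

turn right 97°, forward 4.1 m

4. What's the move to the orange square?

turn right 165°, forward 4.6 m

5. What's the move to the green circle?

turn right 32°, forward 5.8 m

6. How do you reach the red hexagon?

turn right 87°, forward 5.4 m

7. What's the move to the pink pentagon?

turn right 149°, forward 4.5 m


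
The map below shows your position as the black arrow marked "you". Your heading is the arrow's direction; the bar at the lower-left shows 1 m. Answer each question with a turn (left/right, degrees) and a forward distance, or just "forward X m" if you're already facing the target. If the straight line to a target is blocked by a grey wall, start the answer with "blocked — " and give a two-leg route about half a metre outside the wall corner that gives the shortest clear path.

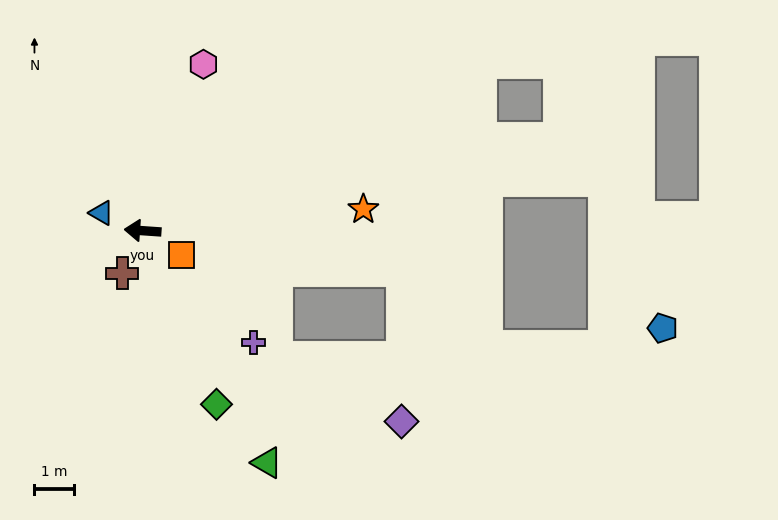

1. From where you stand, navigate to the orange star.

turn right 170°, forward 5.6 m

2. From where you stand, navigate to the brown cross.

turn left 68°, forward 1.2 m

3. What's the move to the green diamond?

turn left 117°, forward 4.8 m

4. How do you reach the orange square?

turn left 152°, forward 1.2 m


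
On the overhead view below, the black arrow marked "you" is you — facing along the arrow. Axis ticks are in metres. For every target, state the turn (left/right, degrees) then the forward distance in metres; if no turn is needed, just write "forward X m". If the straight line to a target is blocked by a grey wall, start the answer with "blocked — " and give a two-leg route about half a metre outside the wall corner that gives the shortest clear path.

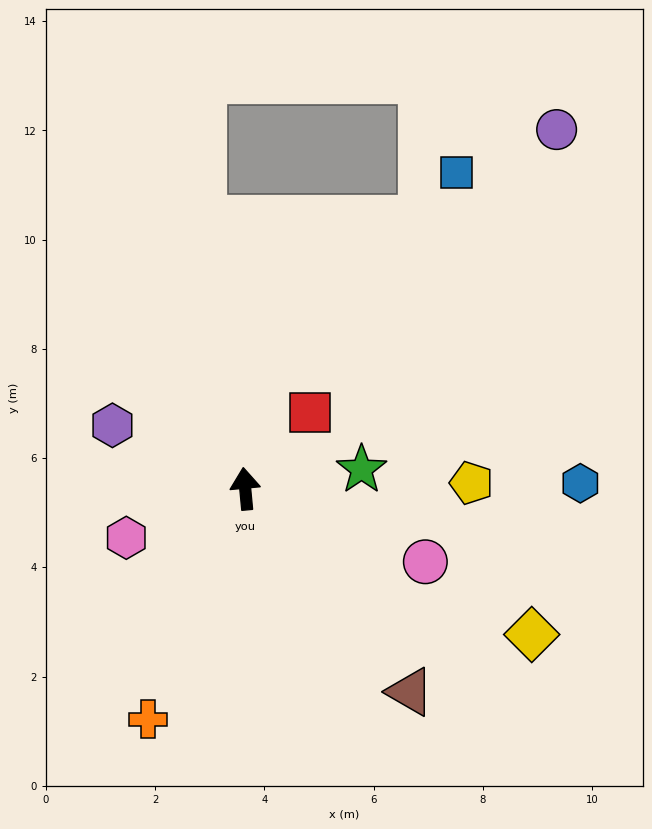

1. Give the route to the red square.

turn right 46°, forward 1.8 m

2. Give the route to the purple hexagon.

turn left 59°, forward 2.7 m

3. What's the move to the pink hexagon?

turn left 107°, forward 2.4 m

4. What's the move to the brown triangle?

turn right 146°, forward 4.8 m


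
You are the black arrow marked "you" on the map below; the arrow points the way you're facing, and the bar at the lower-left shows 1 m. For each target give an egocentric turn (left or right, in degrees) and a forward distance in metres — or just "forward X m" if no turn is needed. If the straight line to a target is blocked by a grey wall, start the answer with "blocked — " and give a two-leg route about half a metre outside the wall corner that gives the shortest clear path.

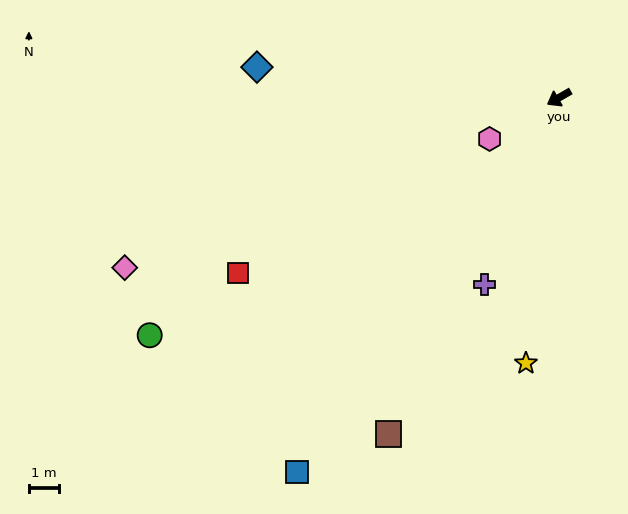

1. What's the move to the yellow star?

turn left 53°, forward 8.8 m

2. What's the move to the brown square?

turn left 33°, forward 12.4 m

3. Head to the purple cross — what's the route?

turn left 38°, forward 6.6 m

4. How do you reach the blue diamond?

turn right 36°, forward 10.0 m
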